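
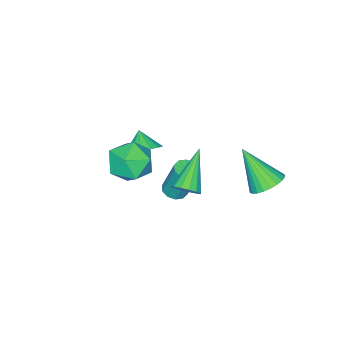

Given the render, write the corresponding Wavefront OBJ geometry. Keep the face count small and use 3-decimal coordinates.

v 0.376 1.818 -0.065
v 0.82 1.573 0.359
v -1.156 1.302 1.245
v 0.785 1.902 0.447
v 0.64 2.207 0.398
v 0.425 2.409 0.225
v 0.196 2.451 -0.025
v 0.016 2.325 -0.286
v -0.068 2.062 -0.488
v -0.033 1.734 -0.576
v 0.112 1.428 -0.527
v 0.327 1.227 -0.354
v 0.556 1.184 -0.104
v 0.736 1.311 0.157
v -3.154 3.33 -1.398
v -2.469 2.949 -1.728
v -3.086 2.03 0.238
v -2.329 3.187 -1.545
v -2.314 3.447 -1.339
v -2.427 3.689 -1.142
v -2.651 3.876 -0.984
v -2.951 3.98 -0.89
v -3.282 3.985 -0.872
v -3.594 3.89 -0.935
v -3.838 3.71 -1.068
v -3.979 3.472 -1.251
v -3.993 3.212 -1.457
v -3.88 2.97 -1.653
v -3.657 2.783 -1.811
v -3.356 2.679 -1.906
v -3.025 2.674 -1.924
v -2.714 2.769 -1.861
v -1.48 -0.254 -2.77
v -0.974 -0.512 -2.652
v -1.074 0.076 -0.933
v -1.58 0.334 -1.05
v -0.905 -0.178 -2.762
v -1.005 0.41 -1.043
v -1.056 0.127 -2.875
v -1.155 0.715 -1.156
v -1.369 0.287 -2.948
v -1.468 0.874 -1.229
v -1.724 0.24 -2.953
v -1.823 0.828 -1.233
v -1.986 0.004 -2.887
v -2.086 0.592 -1.168
v -2.055 -0.33 -2.777
v -2.155 0.258 -1.058
v -1.905 -0.635 -2.664
v -2.004 -0.047 -0.945
v -1.592 -0.794 -2.591
v -1.691 -0.207 -0.872
v -1.237 -0.748 -2.587
v -1.336 -0.16 -0.867
v 1.708 1.1 2.516
v 2.566 0.499 2.744
v 1.234 -0.039 1.296
v 2.092 -0.64 1.524
v 1.29 -0.56 2.232
v 1.584 0.144 2.986
v 2.216 0.316 1.054
v 2.51 1.02 1.808
v 2.881 0.014 1.84
v 2.308 -0.527 2.568
v 1.492 0.987 1.472
v 0.919 0.446 2.2
v -1.752 -2.166 -1.352
v -1.215 -2.777 -1.563
v -2.128 -2.754 -0.608
v -1.004 -2.538 -1.268
v -0.992 -2.2 -0.995
v -1.185 -1.853 -0.818
v -1.529 -1.589 -0.784
v -1.933 -1.48 -0.902
v -2.289 -1.555 -1.141
v -2.5 -1.794 -1.436
v -2.512 -2.132 -1.709
v -2.319 -2.48 -1.886
v -1.975 -2.743 -1.92
v -1.571 -2.852 -1.802
f 2 1 4
f 2 4 3
f 4 1 5
f 4 5 3
f 5 1 6
f 5 6 3
f 6 1 7
f 6 7 3
f 7 1 8
f 7 8 3
f 8 1 9
f 8 9 3
f 9 1 10
f 9 10 3
f 10 1 11
f 10 11 3
f 11 1 12
f 11 12 3
f 12 1 13
f 12 13 3
f 13 1 14
f 13 14 3
f 14 1 2
f 14 2 3
f 16 15 18
f 16 18 17
f 18 15 19
f 18 19 17
f 19 15 20
f 19 20 17
f 20 15 21
f 20 21 17
f 21 15 22
f 21 22 17
f 22 15 23
f 22 23 17
f 23 15 24
f 23 24 17
f 24 15 25
f 24 25 17
f 25 15 26
f 25 26 17
f 26 15 27
f 26 27 17
f 27 15 28
f 27 28 17
f 28 15 29
f 28 29 17
f 29 15 30
f 29 30 17
f 30 15 31
f 30 31 17
f 31 15 32
f 31 32 17
f 32 15 16
f 32 16 17
f 34 33 37
f 34 37 35
f 35 37 38
f 35 38 36
f 37 33 39
f 37 39 38
f 38 39 40
f 38 40 36
f 39 33 41
f 39 41 40
f 40 41 42
f 40 42 36
f 41 33 43
f 41 43 42
f 42 43 44
f 42 44 36
f 43 33 45
f 43 45 44
f 44 45 46
f 44 46 36
f 45 33 47
f 45 47 46
f 46 47 48
f 46 48 36
f 47 33 49
f 47 49 48
f 48 49 50
f 48 50 36
f 49 33 51
f 49 51 50
f 50 51 52
f 50 52 36
f 51 33 53
f 51 53 52
f 52 53 54
f 52 54 36
f 53 33 34
f 53 34 54
f 54 34 35
f 54 35 36
f 55 66 60
f 55 60 56
f 55 56 62
f 55 62 65
f 55 65 66
f 56 60 64
f 60 66 59
f 66 65 57
f 65 62 61
f 62 56 63
f 58 64 59
f 58 59 57
f 58 57 61
f 58 61 63
f 58 63 64
f 59 64 60
f 57 59 66
f 61 57 65
f 63 61 62
f 64 63 56
f 68 67 70
f 68 70 69
f 70 67 71
f 70 71 69
f 71 67 72
f 71 72 69
f 72 67 73
f 72 73 69
f 73 67 74
f 73 74 69
f 74 67 75
f 74 75 69
f 75 67 76
f 75 76 69
f 76 67 77
f 76 77 69
f 77 67 78
f 77 78 69
f 78 67 79
f 78 79 69
f 79 67 80
f 79 80 69
f 80 67 68
f 80 68 69



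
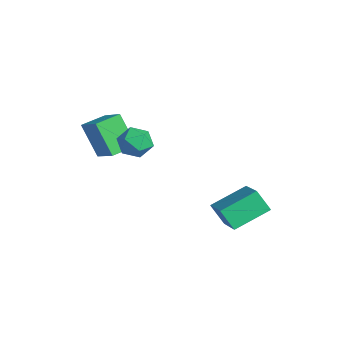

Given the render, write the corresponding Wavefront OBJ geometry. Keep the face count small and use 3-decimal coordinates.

v 1.712 2.099 -1.564
v 1.106 1.638 -0.561
v 1.554 3.964 -0.805
v 0.947 3.503 0.199
v 3.493 1.857 -0.599
v 2.886 1.396 0.405
v 3.334 3.722 0.161
v 2.728 3.261 1.164
v -2.975 -2.48 1.2
v -4.005 -2.927 2.868
v -3.305 -1.169 1.348
v -4.335 -1.616 3.015
v -1.525 -2.224 2.165
v -2.555 -2.671 3.832
v -1.855 -0.913 2.312
v -2.885 -1.36 3.98
v -0.811 -0.706 3.957
v -0.079 -1.159 4.324
v -0.921 -1.761 2.876
v -0.189 -2.214 3.243
v -1.002 -2.187 3.705
v -0.934 -1.535 4.373
v -0.066 -1.385 2.827
v 0.002 -0.733 3.495
v 0.382 -1.578 3.625
v -0.197 -2.074 4.168
v -0.803 -0.846 3.032
v -1.382 -1.342 3.575
f 2 4 1
f 5 2 1
f 1 4 3
f 3 5 1
f 2 8 4
f 6 2 5
f 6 8 2
f 4 8 3
f 7 5 3
f 3 8 7
f 7 6 5
f 8 6 7
f 10 12 9
f 13 10 9
f 9 12 11
f 11 13 9
f 10 16 12
f 14 10 13
f 14 16 10
f 12 16 11
f 15 13 11
f 11 16 15
f 15 14 13
f 16 14 15
f 17 28 22
f 17 22 18
f 17 18 24
f 17 24 27
f 17 27 28
f 18 22 26
f 22 28 21
f 28 27 19
f 27 24 23
f 24 18 25
f 20 26 21
f 20 21 19
f 20 19 23
f 20 23 25
f 20 25 26
f 21 26 22
f 19 21 28
f 23 19 27
f 25 23 24
f 26 25 18



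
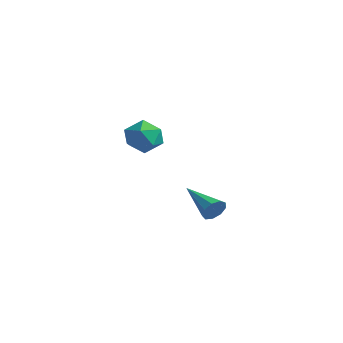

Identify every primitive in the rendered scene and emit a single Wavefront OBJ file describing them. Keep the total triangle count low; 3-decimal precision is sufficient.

v -3.83 4.399 1.013
v -3.193 4.273 0.31
v -4.027 2.867 1.11
v -3.39 2.741 0.407
v -3.101 3.056 1.263
v -2.98 4.004 1.203
v -4.24 3.136 0.217
v -4.119 4.084 0.157
v -3.447 3.493 -0.182
v -2.743 3.444 0.465
v -4.477 3.696 0.955
v -3.773 3.647 1.602
v 2.133 3.02 -1.595
v 2.338 2.74 -1.119
v 0.387 2.92 -0.905
v 2.34 3.138 -1.056
v 2.245 3.482 -1.245
v 2.097 3.609 -1.599
v 1.967 3.461 -1.951
v 1.914 3.107 -2.136
v 1.963 2.712 -2.069
v 2.092 2.462 -1.78
v 2.24 2.473 -1.405
f 1 12 6
f 1 6 2
f 1 2 8
f 1 8 11
f 1 11 12
f 2 6 10
f 6 12 5
f 12 11 3
f 11 8 7
f 8 2 9
f 4 10 5
f 4 5 3
f 4 3 7
f 4 7 9
f 4 9 10
f 5 10 6
f 3 5 12
f 7 3 11
f 9 7 8
f 10 9 2
f 14 13 16
f 14 16 15
f 16 13 17
f 16 17 15
f 17 13 18
f 17 18 15
f 18 13 19
f 18 19 15
f 19 13 20
f 19 20 15
f 20 13 21
f 20 21 15
f 21 13 22
f 21 22 15
f 22 13 23
f 22 23 15
f 23 13 14
f 23 14 15



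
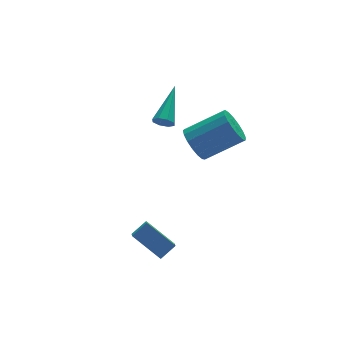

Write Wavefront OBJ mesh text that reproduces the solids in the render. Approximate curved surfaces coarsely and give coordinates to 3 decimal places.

v -3.745 -1.813 -2.978
v -3.982 -2.445 -2.478
v -3.035 -1.692 -2.49
v -3.272 -2.325 -1.99
v -2.928 -2.855 -3.91
v -3.165 -3.488 -3.41
v -2.218 -2.735 -3.422
v -2.455 -3.367 -2.922
v 0.007 0.222 0.015
v 0.493 0.397 -0.709
v 2.179 -0.026 0.32
v 1.693 -0.202 1.045
v 0.467 0.773 -0.511
v 2.153 0.35 0.518
v 0.335 1.023 -0.192
v 2.021 0.599 0.837
v 0.128 1.089 0.175
v 1.814 0.665 1.204
v -0.107 0.957 0.504
v 1.579 0.533 1.534
v -0.315 0.656 0.722
v 1.37 0.232 1.751
v -0.45 0.256 0.778
v 1.236 -0.168 1.807
v -0.48 -0.152 0.659
v 1.206 -0.576 1.689
v -0.398 -0.475 0.393
v 1.287 -0.898 1.422
v -0.224 -0.637 0.04
v 1.462 -1.061 1.069
v 0.004 -0.603 -0.318
v 1.689 -1.027 0.711
v 0.232 -0.38 -0.6
v 1.918 -0.804 0.429
v 0.409 -0.019 -0.741
v 2.094 -0.443 0.288
v -0.564 2.154 0.206
v -0.296 2.239 -0.232
v 0.624 3.606 1.214
v -0.614 2.476 -0.199
v -0.902 2.525 0.07
v -0.993 2.356 0.419
v -0.832 2.069 0.643
v -0.514 1.832 0.611
v -0.226 1.783 0.341
v -0.135 1.952 -0.008
f 2 4 1
f 5 2 1
f 1 4 3
f 3 5 1
f 2 8 4
f 6 2 5
f 6 8 2
f 4 8 3
f 7 5 3
f 3 8 7
f 7 6 5
f 8 6 7
f 10 9 13
f 10 13 11
f 11 13 14
f 11 14 12
f 13 9 15
f 13 15 14
f 14 15 16
f 14 16 12
f 15 9 17
f 15 17 16
f 16 17 18
f 16 18 12
f 17 9 19
f 17 19 18
f 18 19 20
f 18 20 12
f 19 9 21
f 19 21 20
f 20 21 22
f 20 22 12
f 21 9 23
f 21 23 22
f 22 23 24
f 22 24 12
f 23 9 25
f 23 25 24
f 24 25 26
f 24 26 12
f 25 9 27
f 25 27 26
f 26 27 28
f 26 28 12
f 27 9 29
f 27 29 28
f 28 29 30
f 28 30 12
f 29 9 31
f 29 31 30
f 30 31 32
f 30 32 12
f 31 9 33
f 31 33 32
f 32 33 34
f 32 34 12
f 33 9 35
f 33 35 34
f 34 35 36
f 34 36 12
f 35 9 10
f 35 10 36
f 36 10 11
f 36 11 12
f 38 37 40
f 38 40 39
f 40 37 41
f 40 41 39
f 41 37 42
f 41 42 39
f 42 37 43
f 42 43 39
f 43 37 44
f 43 44 39
f 44 37 45
f 44 45 39
f 45 37 46
f 45 46 39
f 46 37 38
f 46 38 39



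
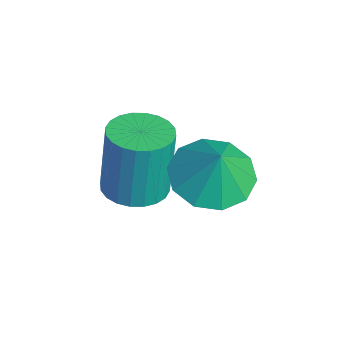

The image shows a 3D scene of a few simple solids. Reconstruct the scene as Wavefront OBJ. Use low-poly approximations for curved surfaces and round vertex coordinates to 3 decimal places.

v 0.752 3.621 1.193
v 1.413 3.012 0.953
v 1.148 3.659 2.187
v 1.614 3.541 0.853
v 1.485 4.101 0.882
v 1.077 4.477 1.031
v 0.544 4.526 1.241
v 0.091 4.229 1.433
v -0.11 3.7 1.534
v 0.019 3.141 1.505
v 0.427 2.765 1.356
v 0.96 2.715 1.146
v -0.989 2.498 -0.643
v -0.242 2.466 -0.589
v -0.363 2.651 1.197
v -1.111 2.682 1.143
v -0.285 2.754 -0.622
v -0.406 2.939 1.164
v -0.435 3.002 -0.658
v -0.556 3.187 1.129
v -0.669 3.174 -0.692
v -0.791 3.359 1.095
v -0.953 3.243 -0.718
v -1.074 3.428 1.069
v -1.242 3.198 -0.733
v -1.363 3.383 1.054
v -1.492 3.047 -0.734
v -1.613 3.232 1.052
v -1.666 2.812 -0.722
v -1.787 2.997 1.065
v -1.737 2.529 -0.697
v -1.858 2.714 1.089
v -1.694 2.241 -0.664
v -1.815 2.426 1.122
v -1.544 1.993 -0.629
v -1.665 2.178 1.158
v -1.309 1.821 -0.595
v -1.431 2.006 1.192
v -1.026 1.752 -0.569
v -1.147 1.937 1.218
v -0.737 1.797 -0.554
v -0.858 1.982 1.233
v -0.487 1.948 -0.552
v -0.608 2.133 1.234
v -0.313 2.183 -0.565
v -0.434 2.368 1.222
f 2 1 4
f 2 4 3
f 4 1 5
f 4 5 3
f 5 1 6
f 5 6 3
f 6 1 7
f 6 7 3
f 7 1 8
f 7 8 3
f 8 1 9
f 8 9 3
f 9 1 10
f 9 10 3
f 10 1 11
f 10 11 3
f 11 1 12
f 11 12 3
f 12 1 2
f 12 2 3
f 14 13 17
f 14 17 15
f 15 17 18
f 15 18 16
f 17 13 19
f 17 19 18
f 18 19 20
f 18 20 16
f 19 13 21
f 19 21 20
f 20 21 22
f 20 22 16
f 21 13 23
f 21 23 22
f 22 23 24
f 22 24 16
f 23 13 25
f 23 25 24
f 24 25 26
f 24 26 16
f 25 13 27
f 25 27 26
f 26 27 28
f 26 28 16
f 27 13 29
f 27 29 28
f 28 29 30
f 28 30 16
f 29 13 31
f 29 31 30
f 30 31 32
f 30 32 16
f 31 13 33
f 31 33 32
f 32 33 34
f 32 34 16
f 33 13 35
f 33 35 34
f 34 35 36
f 34 36 16
f 35 13 37
f 35 37 36
f 36 37 38
f 36 38 16
f 37 13 39
f 37 39 38
f 38 39 40
f 38 40 16
f 39 13 41
f 39 41 40
f 40 41 42
f 40 42 16
f 41 13 43
f 41 43 42
f 42 43 44
f 42 44 16
f 43 13 45
f 43 45 44
f 44 45 46
f 44 46 16
f 45 13 14
f 45 14 46
f 46 14 15
f 46 15 16



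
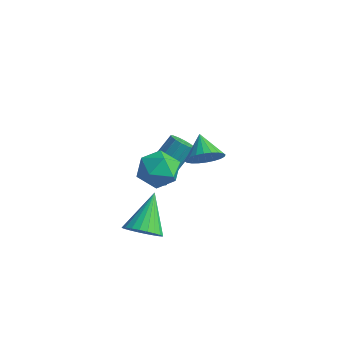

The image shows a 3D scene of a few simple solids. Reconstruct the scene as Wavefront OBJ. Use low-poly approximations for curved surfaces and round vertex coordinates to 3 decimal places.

v 2.191 -1.475 -3.278
v 2.504 -1.898 -2.744
v 1.649 -0.365 -2.082
v 2.725 -1.719 -2.811
v 2.864 -1.502 -2.949
v 2.901 -1.281 -3.137
v 2.831 -1.089 -3.347
v 2.662 -0.956 -3.546
v 2.422 -0.903 -3.704
v 2.147 -0.936 -3.798
v 1.879 -1.052 -3.813
v 1.658 -1.231 -3.746
v 1.518 -1.448 -3.608
v 1.481 -1.669 -3.42
v 1.552 -1.861 -3.21
v 1.72 -1.994 -3.011
v 1.96 -2.047 -2.852
v 2.235 -2.014 -2.759
v -0.373 1.002 -2.266
v 0.17 1.682 -2.468
v 0.77 0.198 -1.892
v 1.313 0.878 -2.094
v 0.772 0.934 -1.386
v 0.066 1.431 -1.616
v 0.874 0.449 -2.744
v 0.168 0.946 -2.974
v 0.942 1.34 -2.763
v 0.878 1.64 -1.924
v 0.062 0.24 -2.436
v -0.002 0.54 -1.597
v -0.912 1.999 -4.044
v -0.452 2.192 -4.276
v -0.229 3.495 -2.748
v -0.688 3.301 -2.516
v -0.662 2.353 -4.382
v -0.439 3.656 -2.855
v -0.938 2.419 -4.398
v -0.715 3.721 -2.87
v -1.208 2.372 -4.319
v -0.985 3.674 -2.791
v -1.398 2.225 -4.166
v -1.175 3.528 -2.638
v -1.458 2.017 -3.98
v -1.234 3.32 -2.453
v -1.371 1.805 -3.812
v -1.148 3.108 -2.284
v -1.161 1.644 -3.705
v -0.938 2.947 -2.178
v -0.885 1.579 -3.69
v -0.662 2.881 -2.162
v -0.615 1.626 -3.769
v -0.392 2.928 -2.241
v -0.425 1.772 -3.922
v -0.202 3.075 -2.394
v -0.366 1.98 -4.107
v -0.142 3.283 -2.58
v 3.93 -0.161 0.918
v 4.426 -0.021 1.392
v 3.21 0.281 1.542
v 4.433 0.206 1.24
v 4.363 0.376 1.038
v 4.227 0.465 0.819
v 4.046 0.459 0.614
v 3.848 0.358 0.456
v 3.662 0.179 0.368
v 3.517 -0.053 0.364
v 3.435 -0.3 0.444
v 3.428 -0.527 0.597
v 3.498 -0.698 0.798
v 3.633 -0.787 1.018
v 3.814 -0.78 1.223
v 4.013 -0.68 1.381
v 4.199 -0.5 1.469
v 4.344 -0.269 1.473
f 2 1 4
f 2 4 3
f 4 1 5
f 4 5 3
f 5 1 6
f 5 6 3
f 6 1 7
f 6 7 3
f 7 1 8
f 7 8 3
f 8 1 9
f 8 9 3
f 9 1 10
f 9 10 3
f 10 1 11
f 10 11 3
f 11 1 12
f 11 12 3
f 12 1 13
f 12 13 3
f 13 1 14
f 13 14 3
f 14 1 15
f 14 15 3
f 15 1 16
f 15 16 3
f 16 1 17
f 16 17 3
f 17 1 18
f 17 18 3
f 18 1 2
f 18 2 3
f 19 30 24
f 19 24 20
f 19 20 26
f 19 26 29
f 19 29 30
f 20 24 28
f 24 30 23
f 30 29 21
f 29 26 25
f 26 20 27
f 22 28 23
f 22 23 21
f 22 21 25
f 22 25 27
f 22 27 28
f 23 28 24
f 21 23 30
f 25 21 29
f 27 25 26
f 28 27 20
f 32 31 35
f 32 35 33
f 33 35 36
f 33 36 34
f 35 31 37
f 35 37 36
f 36 37 38
f 36 38 34
f 37 31 39
f 37 39 38
f 38 39 40
f 38 40 34
f 39 31 41
f 39 41 40
f 40 41 42
f 40 42 34
f 41 31 43
f 41 43 42
f 42 43 44
f 42 44 34
f 43 31 45
f 43 45 44
f 44 45 46
f 44 46 34
f 45 31 47
f 45 47 46
f 46 47 48
f 46 48 34
f 47 31 49
f 47 49 48
f 48 49 50
f 48 50 34
f 49 31 51
f 49 51 50
f 50 51 52
f 50 52 34
f 51 31 53
f 51 53 52
f 52 53 54
f 52 54 34
f 53 31 55
f 53 55 54
f 54 55 56
f 54 56 34
f 55 31 32
f 55 32 56
f 56 32 33
f 56 33 34
f 58 57 60
f 58 60 59
f 60 57 61
f 60 61 59
f 61 57 62
f 61 62 59
f 62 57 63
f 62 63 59
f 63 57 64
f 63 64 59
f 64 57 65
f 64 65 59
f 65 57 66
f 65 66 59
f 66 57 67
f 66 67 59
f 67 57 68
f 67 68 59
f 68 57 69
f 68 69 59
f 69 57 70
f 69 70 59
f 70 57 71
f 70 71 59
f 71 57 72
f 71 72 59
f 72 57 73
f 72 73 59
f 73 57 74
f 73 74 59
f 74 57 58
f 74 58 59



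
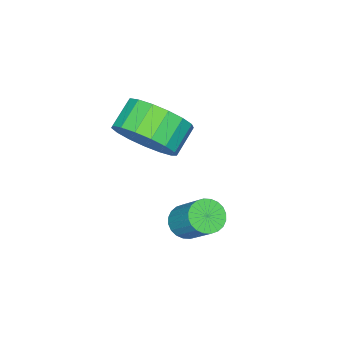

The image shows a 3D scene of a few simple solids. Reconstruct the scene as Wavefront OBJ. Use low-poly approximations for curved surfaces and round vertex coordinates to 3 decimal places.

v 2.296 -0.939 -0.677
v 2.826 -0.78 0.215
v 1.933 -0.921 0.77
v 1.404 -1.081 -0.123
v 2.671 -0.32 0.083
v 1.779 -0.461 0.638
v 2.43 -0.002 -0.223
v 1.538 -0.143 0.332
v 2.159 0.101 -0.633
v 1.267 -0.04 -0.079
v 1.919 -0.035 -1.054
v 1.027 -0.176 -0.499
v 1.766 -0.377 -1.388
v 0.873 -0.518 -0.833
v 1.734 -0.848 -1.559
v 0.841 -0.99 -1.005
v 1.83 -1.341 -1.529
v 0.938 -1.482 -0.974
v 2.034 -1.741 -1.303
v 1.142 -1.882 -0.748
v 2.298 -1.958 -0.934
v 1.405 -2.099 -0.379
v 2.561 -1.941 -0.506
v 1.669 -2.082 0.048
v 2.763 -1.695 -0.118
v 1.871 -1.836 0.437
v 2.859 -1.276 0.143
v 1.967 -1.417 0.697
v 2.174 0.566 -3.603
v 2.719 0.642 -3.786
v 2.971 1.609 -2.641
v 2.426 1.534 -2.457
v 2.611 0.805 -3.9
v 2.863 1.772 -2.755
v 2.437 0.932 -3.969
v 2.689 1.899 -2.824
v 2.222 1.003 -3.982
v 2.475 1.97 -2.836
v 2 1.008 -3.937
v 2.253 1.975 -2.792
v 1.805 0.945 -3.841
v 2.057 1.912 -2.696
v 1.666 0.825 -3.709
v 1.918 1.792 -2.564
v 1.604 0.666 -3.561
v 1.856 1.633 -2.416
v 1.629 0.491 -3.419
v 1.881 1.458 -2.274
v 1.737 0.328 -3.305
v 1.989 1.295 -2.16
v 1.911 0.201 -3.236
v 2.163 1.168 -2.091
v 2.125 0.13 -3.224
v 2.378 1.097 -2.078
v 2.347 0.125 -3.268
v 2.6 1.092 -2.123
v 2.543 0.188 -3.364
v 2.795 1.155 -2.219
v 2.682 0.308 -3.496
v 2.934 1.275 -2.351
v 2.744 0.467 -3.644
v 2.996 1.434 -2.499
f 2 1 5
f 2 5 3
f 3 5 6
f 3 6 4
f 5 1 7
f 5 7 6
f 6 7 8
f 6 8 4
f 7 1 9
f 7 9 8
f 8 9 10
f 8 10 4
f 9 1 11
f 9 11 10
f 10 11 12
f 10 12 4
f 11 1 13
f 11 13 12
f 12 13 14
f 12 14 4
f 13 1 15
f 13 15 14
f 14 15 16
f 14 16 4
f 15 1 17
f 15 17 16
f 16 17 18
f 16 18 4
f 17 1 19
f 17 19 18
f 18 19 20
f 18 20 4
f 19 1 21
f 19 21 20
f 20 21 22
f 20 22 4
f 21 1 23
f 21 23 22
f 22 23 24
f 22 24 4
f 23 1 25
f 23 25 24
f 24 25 26
f 24 26 4
f 25 1 27
f 25 27 26
f 26 27 28
f 26 28 4
f 27 1 2
f 27 2 28
f 28 2 3
f 28 3 4
f 30 29 33
f 30 33 31
f 31 33 34
f 31 34 32
f 33 29 35
f 33 35 34
f 34 35 36
f 34 36 32
f 35 29 37
f 35 37 36
f 36 37 38
f 36 38 32
f 37 29 39
f 37 39 38
f 38 39 40
f 38 40 32
f 39 29 41
f 39 41 40
f 40 41 42
f 40 42 32
f 41 29 43
f 41 43 42
f 42 43 44
f 42 44 32
f 43 29 45
f 43 45 44
f 44 45 46
f 44 46 32
f 45 29 47
f 45 47 46
f 46 47 48
f 46 48 32
f 47 29 49
f 47 49 48
f 48 49 50
f 48 50 32
f 49 29 51
f 49 51 50
f 50 51 52
f 50 52 32
f 51 29 53
f 51 53 52
f 52 53 54
f 52 54 32
f 53 29 55
f 53 55 54
f 54 55 56
f 54 56 32
f 55 29 57
f 55 57 56
f 56 57 58
f 56 58 32
f 57 29 59
f 57 59 58
f 58 59 60
f 58 60 32
f 59 29 61
f 59 61 60
f 60 61 62
f 60 62 32
f 61 29 30
f 61 30 62
f 62 30 31
f 62 31 32



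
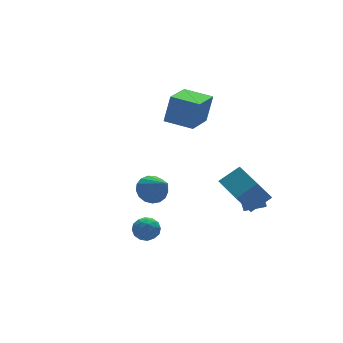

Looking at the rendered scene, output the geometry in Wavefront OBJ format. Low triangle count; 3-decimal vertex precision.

v 3.653 -1.039 -2.563
v 3.117 -1.811 -1.992
v 3.709 -0.507 -1.791
v 3.173 -1.279 -1.219
v 4.707 -1.561 -2.281
v 4.171 -2.333 -1.709
v 4.763 -1.029 -1.508
v 4.227 -1.801 -0.937
v 2.51 2.472 2.277
v 2.991 2.572 3.988
v 1.48 3.833 2.486
v 1.961 3.934 4.197
v 4.139 3.786 1.743
v 4.62 3.887 3.454
v 3.109 5.148 1.952
v 3.59 5.248 3.663
v -0.101 2.339 -1.628
v 0.716 2.652 -1.285
v -0.059 0.681 -0.212
v 0.407 2.86 -1.033
v -0.018 2.948 -0.917
v -0.463 2.897 -0.964
v -0.824 2.718 -1.163
v -1.02 2.452 -1.468
v -1.006 2.16 -1.81
v -0.784 1.909 -2.111
v -0.405 1.756 -2.3
v 0.043 1.737 -2.336
v 0.458 1.856 -2.209
v 0.745 2.085 -1.95
v 0.838 2.372 -1.616
v 2.765 -3.054 -1.196
v 1.583 -3.449 0.494
v 2.727 -1.383 -0.832
v 1.545 -1.779 0.859
v 3.955 -3.201 -0.399
v 2.773 -3.597 1.292
v 3.917 -1.531 -0.034
v 2.735 -1.926 1.656
v -3.108 -1.618 -0.615
v -2.585 -2.142 -0.376
v -3.435 -2.378 -1.564
v -2.912 -2.902 -1.325
v -3.547 -2.764 -0.897
v -3.345 -2.294 -0.311
v -2.675 -2.226 -1.629
v -2.473 -1.756 -1.043
v -2.317 -2.517 -1.003
v -2.856 -2.85 -0.551
v -3.164 -1.67 -1.389
v -3.703 -2.003 -0.937
v -2.818 -1.813 -0.412
v -3.202 -2.707 -1.528
v -3.576 -2.626 -1.276
v -3.268 -2.934 -1.136
v -3.265 -1.903 -0.374
v -2.957 -2.211 -0.234
v -3.522 -2.577 -0.54
v -3.063 -2.309 -1.706
v -2.755 -2.617 -1.566
v -2.752 -1.586 -0.804
v -2.444 -1.894 -0.664
v -2.498 -1.943 -1.4
v -2.353 -2.342 -0.64
v -2.545 -2.788 -1.198
v -2.406 -2.391 -1.377
v -2.287 -2.115 -1.032
v -2.669 -2.537 -0.374
v -2.861 -2.984 -0.932
v -3.235 -2.903 -0.681
v -3.116 -2.627 -0.336
v -2.512 -2.758 -0.743
v -3.159 -1.536 -1.008
v -3.351 -1.983 -1.566
v -2.904 -1.893 -1.604
v -2.785 -1.617 -1.259
v -3.475 -1.732 -0.742
v -3.667 -2.178 -1.3
v -3.733 -2.405 -0.908
v -3.614 -2.129 -0.563
v -3.508 -1.762 -1.197
f 2 4 1
f 5 2 1
f 1 4 3
f 3 5 1
f 2 8 4
f 6 2 5
f 6 8 2
f 4 8 3
f 7 5 3
f 3 8 7
f 7 6 5
f 8 6 7
f 10 12 9
f 13 10 9
f 9 12 11
f 11 13 9
f 10 16 12
f 14 10 13
f 14 16 10
f 12 16 11
f 15 13 11
f 11 16 15
f 15 14 13
f 16 14 15
f 18 17 20
f 18 20 19
f 20 17 21
f 20 21 19
f 21 17 22
f 21 22 19
f 22 17 23
f 22 23 19
f 23 17 24
f 23 24 19
f 24 17 25
f 24 25 19
f 25 17 26
f 25 26 19
f 26 17 27
f 26 27 19
f 27 17 28
f 27 28 19
f 28 17 29
f 28 29 19
f 29 17 30
f 29 30 19
f 30 17 31
f 30 31 19
f 31 17 18
f 31 18 19
f 33 35 32
f 36 33 32
f 32 35 34
f 34 36 32
f 33 39 35
f 37 33 36
f 37 39 33
f 35 39 34
f 38 36 34
f 34 39 38
f 38 37 36
f 39 37 38
f 40 77 56
f 77 51 80
f 56 80 45
f 77 80 56
f 40 56 52
f 56 45 57
f 52 57 41
f 56 57 52
f 40 52 61
f 52 41 62
f 61 62 47
f 52 62 61
f 40 61 73
f 61 47 76
f 73 76 50
f 61 76 73
f 40 73 77
f 73 50 81
f 77 81 51
f 73 81 77
f 41 57 68
f 57 45 71
f 68 71 49
f 57 71 68
f 45 80 58
f 80 51 79
f 58 79 44
f 80 79 58
f 51 81 78
f 81 50 74
f 78 74 42
f 81 74 78
f 50 76 75
f 76 47 63
f 75 63 46
f 76 63 75
f 47 62 67
f 62 41 64
f 67 64 48
f 62 64 67
f 43 69 55
f 69 49 70
f 55 70 44
f 69 70 55
f 43 55 53
f 55 44 54
f 53 54 42
f 55 54 53
f 43 53 60
f 53 42 59
f 60 59 46
f 53 59 60
f 43 60 65
f 60 46 66
f 65 66 48
f 60 66 65
f 43 65 69
f 65 48 72
f 69 72 49
f 65 72 69
f 44 70 58
f 70 49 71
f 58 71 45
f 70 71 58
f 42 54 78
f 54 44 79
f 78 79 51
f 54 79 78
f 46 59 75
f 59 42 74
f 75 74 50
f 59 74 75
f 48 66 67
f 66 46 63
f 67 63 47
f 66 63 67
f 49 72 68
f 72 48 64
f 68 64 41
f 72 64 68



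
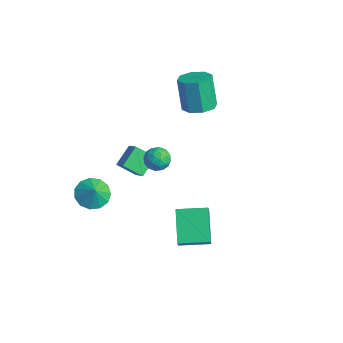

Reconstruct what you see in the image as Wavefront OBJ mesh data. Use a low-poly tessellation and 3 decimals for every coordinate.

v -1.409 2.273 1.344
v -0.554 2.653 1.637
v -1.296 2.846 3.549
v -2.151 2.467 3.256
v -1.034 3.177 1.398
v -1.776 3.37 3.31
v -1.734 3.172 1.127
v -2.476 3.365 3.039
v -2.243 2.641 0.983
v -2.985 2.834 2.895
v -2.264 1.894 1.051
v -3.006 2.087 2.963
v -1.784 1.37 1.29
v -2.526 1.563 3.202
v -1.084 1.375 1.561
v -1.826 1.568 3.473
v -0.575 1.906 1.705
v -1.317 2.099 3.617
v 3.779 -2.758 -3.732
v 2.276 -1.822 -2.585
v 4.759 -1.351 -3.597
v 3.256 -0.415 -2.449
v 4.124 -3.065 -3.031
v 2.621 -2.129 -1.883
v 5.104 -1.658 -2.895
v 3.601 -0.722 -1.748
v -2.993 -3.776 -4.405
v -2.196 -3.28 -4.829
v -2.447 -3.924 -3.555
v -2.512 -2.877 -4.556
v -2.981 -2.76 -4.235
v -3.454 -2.965 -3.967
v -3.78 -3.428 -3.839
v -3.856 -4.001 -3.89
v -3.658 -4.503 -4.104
v -3.249 -4.773 -4.414
v -2.758 -4.728 -4.721
v -2.342 -4.38 -4.928
v -2.133 -3.84 -4.968
v 0.949 -2.238 1.848
v 1.478 -1.946 2.322
v 1.702 -3.194 1.598
v 2.231 -2.902 2.072
v 1.575 -3.184 2.355
v 1.11 -2.593 2.509
v 2.07 -2.547 1.411
v 1.605 -1.956 1.565
v 2.17 -2.137 2.052
v 1.864 -2.531 2.635
v 1.316 -2.609 1.285
v 1.01 -3.003 1.868
v 1.148 -2.008 2.107
v 2.032 -3.132 1.813
v 1.647 -3.298 1.979
v 1.958 -3.126 2.258
v 0.931 -2.389 2.217
v 1.242 -2.217 2.496
v 1.299 -2.945 2.515
v 1.938 -2.923 1.424
v 2.249 -2.751 1.703
v 1.222 -2.014 1.662
v 1.533 -1.842 1.941
v 1.881 -2.195 1.405
v 1.865 -1.949 2.227
v 2.308 -2.51 2.08
v 2.213 -2.302 1.691
v 1.94 -1.955 1.782
v 1.685 -2.18 2.57
v 2.128 -2.742 2.423
v 1.742 -2.908 2.589
v 1.469 -2.561 2.68
v 2.092 -2.292 2.411
v 1.052 -2.398 1.497
v 1.495 -2.96 1.35
v 1.711 -2.579 1.24
v 1.438 -2.232 1.331
v 0.872 -2.63 1.84
v 1.315 -3.191 1.693
v 1.24 -3.185 2.138
v 0.967 -2.838 2.229
v 1.088 -2.848 1.509
v -0.975 -3.032 -0.534
v -1.387 -1.923 0.176
v -1.895 -2.871 -1.32
v -2.306 -1.761 -0.61
v -0.214 -2.279 -1.27
v -0.625 -1.169 -0.56
v -1.133 -2.117 -2.056
v -1.545 -1.008 -1.346
f 2 1 5
f 2 5 3
f 3 5 6
f 3 6 4
f 5 1 7
f 5 7 6
f 6 7 8
f 6 8 4
f 7 1 9
f 7 9 8
f 8 9 10
f 8 10 4
f 9 1 11
f 9 11 10
f 10 11 12
f 10 12 4
f 11 1 13
f 11 13 12
f 12 13 14
f 12 14 4
f 13 1 15
f 13 15 14
f 14 15 16
f 14 16 4
f 15 1 17
f 15 17 16
f 16 17 18
f 16 18 4
f 17 1 2
f 17 2 18
f 18 2 3
f 18 3 4
f 20 22 19
f 23 20 19
f 19 22 21
f 21 23 19
f 20 26 22
f 24 20 23
f 24 26 20
f 22 26 21
f 25 23 21
f 21 26 25
f 25 24 23
f 26 24 25
f 28 27 30
f 28 30 29
f 30 27 31
f 30 31 29
f 31 27 32
f 31 32 29
f 32 27 33
f 32 33 29
f 33 27 34
f 33 34 29
f 34 27 35
f 34 35 29
f 35 27 36
f 35 36 29
f 36 27 37
f 36 37 29
f 37 27 38
f 37 38 29
f 38 27 39
f 38 39 29
f 39 27 28
f 39 28 29
f 40 77 56
f 77 51 80
f 56 80 45
f 77 80 56
f 40 56 52
f 56 45 57
f 52 57 41
f 56 57 52
f 40 52 61
f 52 41 62
f 61 62 47
f 52 62 61
f 40 61 73
f 61 47 76
f 73 76 50
f 61 76 73
f 40 73 77
f 73 50 81
f 77 81 51
f 73 81 77
f 41 57 68
f 57 45 71
f 68 71 49
f 57 71 68
f 45 80 58
f 80 51 79
f 58 79 44
f 80 79 58
f 51 81 78
f 81 50 74
f 78 74 42
f 81 74 78
f 50 76 75
f 76 47 63
f 75 63 46
f 76 63 75
f 47 62 67
f 62 41 64
f 67 64 48
f 62 64 67
f 43 69 55
f 69 49 70
f 55 70 44
f 69 70 55
f 43 55 53
f 55 44 54
f 53 54 42
f 55 54 53
f 43 53 60
f 53 42 59
f 60 59 46
f 53 59 60
f 43 60 65
f 60 46 66
f 65 66 48
f 60 66 65
f 43 65 69
f 65 48 72
f 69 72 49
f 65 72 69
f 44 70 58
f 70 49 71
f 58 71 45
f 70 71 58
f 42 54 78
f 54 44 79
f 78 79 51
f 54 79 78
f 46 59 75
f 59 42 74
f 75 74 50
f 59 74 75
f 48 66 67
f 66 46 63
f 67 63 47
f 66 63 67
f 49 72 68
f 72 48 64
f 68 64 41
f 72 64 68
f 83 85 82
f 86 83 82
f 82 85 84
f 84 86 82
f 83 89 85
f 87 83 86
f 87 89 83
f 85 89 84
f 88 86 84
f 84 89 88
f 88 87 86
f 89 87 88



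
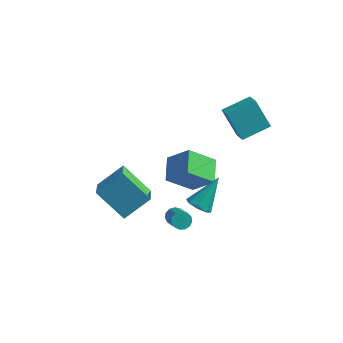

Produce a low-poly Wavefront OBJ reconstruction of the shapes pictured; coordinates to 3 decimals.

v -2.897 -0.717 -4.519
v -2.423 -1.941 -3.753
v -4.523 -0.479 -3.133
v -4.049 -1.703 -2.366
v -1.851 0.343 -3.474
v -1.377 -0.881 -2.707
v -3.477 0.581 -2.087
v -3.003 -0.643 -1.321
v 2.024 -3.026 0.453
v 2.418 -2.674 -0.021
v 2.616 -1.814 1.847
v 1.914 -2.474 0.02
v 1.474 -2.598 0.315
v 1.357 -2.973 0.69
v 1.63 -3.379 0.927
v 2.134 -3.578 0.886
v 2.573 -3.454 0.591
v 2.691 -3.079 0.216
v 0.899 -0.82 -0.989
v -0.258 -1.601 0.21
v 0.473 0.475 -0.556
v -0.683 -0.306 0.643
v 2.063 -0.814 0.137
v 0.907 -1.595 1.336
v 1.638 0.481 0.57
v 0.481 -0.3 1.769
v 0.138 -1.318 -3.146
v 0.501 -0.947 -3.039
v 1.285 -2.05 -1.867
v 0.922 -2.422 -1.974
v 0.276 -0.903 -2.847
v 1.06 -2.006 -1.676
v 0.008 -0.991 -2.75
v 0.792 -2.094 -1.579
v -0.219 -1.183 -2.779
v 0.565 -2.286 -1.607
v -0.333 -1.417 -2.924
v 0.451 -2.521 -1.752
v -0.297 -1.621 -3.139
v 0.487 -2.724 -1.968
v -0.123 -1.728 -3.357
v 0.661 -2.832 -2.186
v 0.134 -1.706 -3.508
v 0.918 -2.809 -2.336
v 0.392 -1.56 -3.543
v 1.176 -2.663 -2.372
v 0.57 -1.338 -3.453
v 1.354 -2.441 -2.281
v 0.61 -1.109 -3.265
v 1.394 -2.212 -2.093
v 2.222 1.939 1.489
v 1.251 2.337 2.878
v 3.333 3.072 1.942
v 2.362 3.47 3.33
v 2.818 1.09 2.15
v 1.847 1.488 3.538
v 3.929 2.223 2.602
v 2.958 2.621 3.991
f 2 4 1
f 5 2 1
f 1 4 3
f 3 5 1
f 2 8 4
f 6 2 5
f 6 8 2
f 4 8 3
f 7 5 3
f 3 8 7
f 7 6 5
f 8 6 7
f 10 9 12
f 10 12 11
f 12 9 13
f 12 13 11
f 13 9 14
f 13 14 11
f 14 9 15
f 14 15 11
f 15 9 16
f 15 16 11
f 16 9 17
f 16 17 11
f 17 9 18
f 17 18 11
f 18 9 10
f 18 10 11
f 20 22 19
f 23 20 19
f 19 22 21
f 21 23 19
f 20 26 22
f 24 20 23
f 24 26 20
f 22 26 21
f 25 23 21
f 21 26 25
f 25 24 23
f 26 24 25
f 28 27 31
f 28 31 29
f 29 31 32
f 29 32 30
f 31 27 33
f 31 33 32
f 32 33 34
f 32 34 30
f 33 27 35
f 33 35 34
f 34 35 36
f 34 36 30
f 35 27 37
f 35 37 36
f 36 37 38
f 36 38 30
f 37 27 39
f 37 39 38
f 38 39 40
f 38 40 30
f 39 27 41
f 39 41 40
f 40 41 42
f 40 42 30
f 41 27 43
f 41 43 42
f 42 43 44
f 42 44 30
f 43 27 45
f 43 45 44
f 44 45 46
f 44 46 30
f 45 27 47
f 45 47 46
f 46 47 48
f 46 48 30
f 47 27 49
f 47 49 48
f 48 49 50
f 48 50 30
f 49 27 28
f 49 28 50
f 50 28 29
f 50 29 30
f 52 54 51
f 55 52 51
f 51 54 53
f 53 55 51
f 52 58 54
f 56 52 55
f 56 58 52
f 54 58 53
f 57 55 53
f 53 58 57
f 57 56 55
f 58 56 57



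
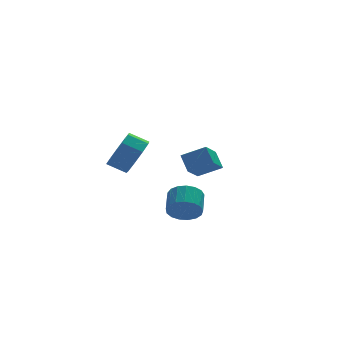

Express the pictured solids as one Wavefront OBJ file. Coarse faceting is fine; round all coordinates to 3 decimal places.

v -2.104 -0.022 2.803
v -1.499 0.315 3.538
v -2.291 0.7 4.012
v -2.896 0.362 3.277
v -1.562 0.795 3.044
v -2.354 1.179 3.519
v -1.879 0.892 2.438
v -2.67 1.277 2.913
v -2.301 0.562 2.002
v -3.092 0.946 2.477
v -2.631 -0.042 1.941
v -3.422 0.342 2.416
v -2.714 -0.637 2.283
v -3.506 -0.252 2.758
v -2.513 -0.944 2.868
v -3.304 -0.559 3.343
v -2.12 -0.82 3.422
v -2.911 -0.435 3.897
v -1.719 -0.322 3.687
v -2.511 0.062 4.162
v 0.629 1.528 1.017
v 1.687 1.115 1.585
v 0.511 2.229 1.749
v 1.569 1.815 2.316
v 1.391 2.445 0.264
v 2.449 2.031 0.831
v 1.273 3.145 0.995
v 2.331 2.732 1.563
v -1.145 -3.672 0.988
v -0.585 -4.08 1.347
v -0.235 -3.155 1.851
v -0.795 -2.748 1.492
v -0.424 -3.968 1.029
v -0.074 -3.043 1.533
v -0.429 -3.788 0.702
v -0.079 -2.863 1.206
v -0.597 -3.581 0.44
v -0.247 -2.657 0.944
v -0.891 -3.396 0.304
v -0.541 -2.471 0.808
v -1.243 -3.274 0.325
v -0.893 -2.349 0.829
v -1.573 -3.243 0.497
v -1.223 -2.318 1.001
v -1.805 -3.311 0.782
v -1.455 -2.386 1.286
v -1.885 -3.461 1.114
v -1.535 -2.536 1.618
v -1.796 -3.66 1.417
v -1.446 -2.735 1.921
v -1.558 -3.862 1.622
v -1.208 -2.937 2.126
v -1.225 -4.02 1.682
v -0.875 -3.095 2.186
v -0.874 -4.099 1.582
v -0.524 -3.174 2.086
f 2 1 5
f 2 5 3
f 3 5 6
f 3 6 4
f 5 1 7
f 5 7 6
f 6 7 8
f 6 8 4
f 7 1 9
f 7 9 8
f 8 9 10
f 8 10 4
f 9 1 11
f 9 11 10
f 10 11 12
f 10 12 4
f 11 1 13
f 11 13 12
f 12 13 14
f 12 14 4
f 13 1 15
f 13 15 14
f 14 15 16
f 14 16 4
f 15 1 17
f 15 17 16
f 16 17 18
f 16 18 4
f 17 1 19
f 17 19 18
f 18 19 20
f 18 20 4
f 19 1 2
f 19 2 20
f 20 2 3
f 20 3 4
f 22 24 21
f 25 22 21
f 21 24 23
f 23 25 21
f 22 28 24
f 26 22 25
f 26 28 22
f 24 28 23
f 27 25 23
f 23 28 27
f 27 26 25
f 28 26 27
f 30 29 33
f 30 33 31
f 31 33 34
f 31 34 32
f 33 29 35
f 33 35 34
f 34 35 36
f 34 36 32
f 35 29 37
f 35 37 36
f 36 37 38
f 36 38 32
f 37 29 39
f 37 39 38
f 38 39 40
f 38 40 32
f 39 29 41
f 39 41 40
f 40 41 42
f 40 42 32
f 41 29 43
f 41 43 42
f 42 43 44
f 42 44 32
f 43 29 45
f 43 45 44
f 44 45 46
f 44 46 32
f 45 29 47
f 45 47 46
f 46 47 48
f 46 48 32
f 47 29 49
f 47 49 48
f 48 49 50
f 48 50 32
f 49 29 51
f 49 51 50
f 50 51 52
f 50 52 32
f 51 29 53
f 51 53 52
f 52 53 54
f 52 54 32
f 53 29 55
f 53 55 54
f 54 55 56
f 54 56 32
f 55 29 30
f 55 30 56
f 56 30 31
f 56 31 32



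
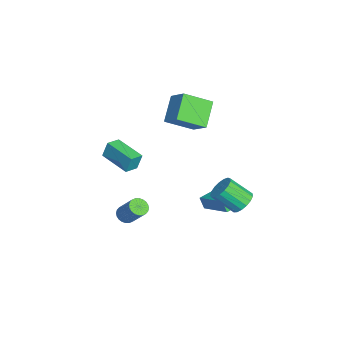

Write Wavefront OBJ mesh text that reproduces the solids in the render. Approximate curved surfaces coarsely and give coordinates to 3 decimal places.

v -3.64 -3.485 -0.989
v -3.698 -3.16 0.123
v -2.278 -1.971 -1.36
v -2.337 -1.646 -0.248
v -2.903 -4.094 -0.772
v -2.962 -3.769 0.34
v -1.542 -2.58 -1.143
v -1.6 -2.255 -0.031
v -4.032 -0.023 3.969
v -3.032 0.773 4.948
v -4.453 1.699 3
v -3.453 2.495 3.979
v -2.567 -0.355 2.741
v -1.567 0.441 3.72
v -2.988 1.367 1.772
v -1.988 2.163 2.751
v 1.999 4.414 -0.738
v 2.846 4.38 -0.675
v 2.708 3.092 0.501
v 1.861 3.126 0.438
v 2.738 4.651 -0.392
v 2.6 3.363 0.785
v 2.461 4.867 -0.187
v 2.322 3.579 0.989
v 2.078 4.98 -0.109
v 1.939 3.692 1.067
v 1.677 4.963 -0.175
v 1.538 3.675 1.001
v 1.35 4.82 -0.37
v 1.211 3.532 0.806
v 1.171 4.584 -0.649
v 1.033 3.296 0.527
v 1.183 4.309 -0.949
v 1.044 3.021 0.227
v 1.381 4.058 -1.2
v 1.242 2.77 -0.024
v 1.721 3.889 -1.346
v 1.582 2.601 -0.169
v 2.125 3.84 -1.352
v 1.986 2.552 -0.176
v 2.5 3.922 -1.218
v 2.361 2.634 -0.041
v 2.76 4.117 -0.974
v 2.621 2.829 0.203
v -0.766 -2.553 -4.485
v -0.485 -2.131 -4.891
v 0.228 -1.286 -3.522
v -0.054 -1.707 -3.115
v -0.706 -2.016 -4.847
v 0.006 -1.171 -3.477
v -0.937 -1.983 -4.747
v -0.225 -1.138 -3.378
v -1.142 -2.037 -4.608
v -0.43 -1.192 -3.238
v -1.29 -2.169 -4.449
v -0.577 -1.324 -3.08
v -1.358 -2.359 -4.296
v -0.645 -1.514 -2.927
v -1.335 -2.579 -4.172
v -0.623 -1.734 -2.803
v -1.227 -2.795 -4.095
v -0.514 -1.95 -2.726
v -1.048 -2.974 -4.078
v -0.335 -2.129 -2.709
v -0.826 -3.089 -4.123
v -0.114 -2.244 -2.753
v -0.595 -3.122 -4.222
v 0.117 -2.277 -2.853
v -0.39 -3.068 -4.362
v 0.322 -2.223 -2.992
v -0.243 -2.936 -4.52
v 0.47 -2.091 -3.151
v -0.175 -2.746 -4.673
v 0.538 -1.901 -3.304
v -0.197 -2.526 -4.797
v 0.515 -1.681 -3.428
v -0.306 -2.31 -4.874
v 0.407 -1.465 -3.505
v -0.342 2.132 -3.325
v -0.557 1.85 -2.564
v -1.254 3.027 -3.251
v -1.469 2.745 -2.489
v 1.089 3.515 -2.411
v 0.874 3.233 -1.649
v 0.177 4.41 -2.336
v -0.038 4.128 -1.575
f 2 4 1
f 5 2 1
f 1 4 3
f 3 5 1
f 2 8 4
f 6 2 5
f 6 8 2
f 4 8 3
f 7 5 3
f 3 8 7
f 7 6 5
f 8 6 7
f 10 12 9
f 13 10 9
f 9 12 11
f 11 13 9
f 10 16 12
f 14 10 13
f 14 16 10
f 12 16 11
f 15 13 11
f 11 16 15
f 15 14 13
f 16 14 15
f 18 17 21
f 18 21 19
f 19 21 22
f 19 22 20
f 21 17 23
f 21 23 22
f 22 23 24
f 22 24 20
f 23 17 25
f 23 25 24
f 24 25 26
f 24 26 20
f 25 17 27
f 25 27 26
f 26 27 28
f 26 28 20
f 27 17 29
f 27 29 28
f 28 29 30
f 28 30 20
f 29 17 31
f 29 31 30
f 30 31 32
f 30 32 20
f 31 17 33
f 31 33 32
f 32 33 34
f 32 34 20
f 33 17 35
f 33 35 34
f 34 35 36
f 34 36 20
f 35 17 37
f 35 37 36
f 36 37 38
f 36 38 20
f 37 17 39
f 37 39 38
f 38 39 40
f 38 40 20
f 39 17 41
f 39 41 40
f 40 41 42
f 40 42 20
f 41 17 43
f 41 43 42
f 42 43 44
f 42 44 20
f 43 17 18
f 43 18 44
f 44 18 19
f 44 19 20
f 46 45 49
f 46 49 47
f 47 49 50
f 47 50 48
f 49 45 51
f 49 51 50
f 50 51 52
f 50 52 48
f 51 45 53
f 51 53 52
f 52 53 54
f 52 54 48
f 53 45 55
f 53 55 54
f 54 55 56
f 54 56 48
f 55 45 57
f 55 57 56
f 56 57 58
f 56 58 48
f 57 45 59
f 57 59 58
f 58 59 60
f 58 60 48
f 59 45 61
f 59 61 60
f 60 61 62
f 60 62 48
f 61 45 63
f 61 63 62
f 62 63 64
f 62 64 48
f 63 45 65
f 63 65 64
f 64 65 66
f 64 66 48
f 65 45 67
f 65 67 66
f 66 67 68
f 66 68 48
f 67 45 69
f 67 69 68
f 68 69 70
f 68 70 48
f 69 45 71
f 69 71 70
f 70 71 72
f 70 72 48
f 71 45 73
f 71 73 72
f 72 73 74
f 72 74 48
f 73 45 75
f 73 75 74
f 74 75 76
f 74 76 48
f 75 45 77
f 75 77 76
f 76 77 78
f 76 78 48
f 77 45 46
f 77 46 78
f 78 46 47
f 78 47 48
f 80 82 79
f 83 80 79
f 79 82 81
f 81 83 79
f 80 86 82
f 84 80 83
f 84 86 80
f 82 86 81
f 85 83 81
f 81 86 85
f 85 84 83
f 86 84 85



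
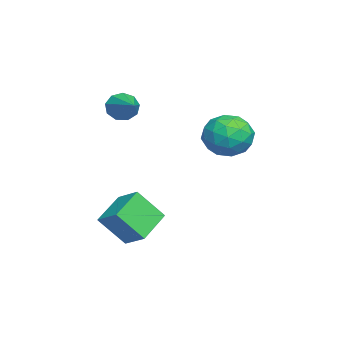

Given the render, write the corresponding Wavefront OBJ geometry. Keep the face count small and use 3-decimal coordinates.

v -0.64 1.247 2.503
v 0.188 1.871 3.202
v 0.772 0.969 1.078
v 1.6 1.593 1.777
v 1.194 0.468 2.144
v 0.322 0.64 3.025
v 0.638 2.2 1.255
v -0.234 2.372 2.136
v 0.979 2.461 2.431
v 1.322 1.39 2.98
v -0.362 1.45 1.3
v -0.019 0.379 1.849
v -0.35 1.583 2.977
v 1.31 1.257 1.303
v 1.071 0.595 1.518
v 1.558 0.962 1.929
v -0.271 0.859 2.873
v 0.216 1.227 3.284
v 0.807 0.402 2.662
v 0.744 1.613 0.996
v 1.231 1.981 1.407
v -0.598 1.878 2.351
v -0.111 2.245 2.762
v 0.153 2.438 1.618
v 0.602 2.297 2.935
v 1.431 2.134 2.098
v 0.866 2.49 1.791
v 0.353 2.591 2.309
v 0.804 1.668 3.258
v 1.633 1.504 2.421
v 1.395 0.843 2.636
v 0.882 0.944 3.154
v 1.268 2.014 2.805
v -0.673 1.336 1.859
v 0.156 1.172 1.022
v 0.078 1.896 1.126
v -0.435 1.997 1.644
v -0.471 0.706 2.182
v 0.358 0.543 1.345
v 0.607 0.249 1.971
v 0.094 0.35 2.489
v -0.308 0.826 1.475
v -4.632 -3.909 2.121
v -4.256 -4.168 1.404
v -2.828 -3.111 2.779
v -4.468 -3.631 1.334
v -4.757 -3.224 1.633
v -4.988 -3.138 2.16
v -5.052 -3.413 2.668
v -4.919 -3.92 2.921
v -4.653 -4.422 2.798
v -4.376 -4.684 2.359
v -4.22 -4.584 1.808
v -0.27 -2.287 -3.462
v -0.059 -3.49 -1.981
v 0.497 -1.346 -2.806
v 0.708 -2.549 -1.325
v 1.312 -3.011 -4.275
v 1.523 -4.214 -2.794
v 2.079 -2.07 -3.619
v 2.29 -3.273 -2.138
f 1 38 17
f 38 12 41
f 17 41 6
f 38 41 17
f 1 17 13
f 17 6 18
f 13 18 2
f 17 18 13
f 1 13 22
f 13 2 23
f 22 23 8
f 13 23 22
f 1 22 34
f 22 8 37
f 34 37 11
f 22 37 34
f 1 34 38
f 34 11 42
f 38 42 12
f 34 42 38
f 2 18 29
f 18 6 32
f 29 32 10
f 18 32 29
f 6 41 19
f 41 12 40
f 19 40 5
f 41 40 19
f 12 42 39
f 42 11 35
f 39 35 3
f 42 35 39
f 11 37 36
f 37 8 24
f 36 24 7
f 37 24 36
f 8 23 28
f 23 2 25
f 28 25 9
f 23 25 28
f 4 30 16
f 30 10 31
f 16 31 5
f 30 31 16
f 4 16 14
f 16 5 15
f 14 15 3
f 16 15 14
f 4 14 21
f 14 3 20
f 21 20 7
f 14 20 21
f 4 21 26
f 21 7 27
f 26 27 9
f 21 27 26
f 4 26 30
f 26 9 33
f 30 33 10
f 26 33 30
f 5 31 19
f 31 10 32
f 19 32 6
f 31 32 19
f 3 15 39
f 15 5 40
f 39 40 12
f 15 40 39
f 7 20 36
f 20 3 35
f 36 35 11
f 20 35 36
f 9 27 28
f 27 7 24
f 28 24 8
f 27 24 28
f 10 33 29
f 33 9 25
f 29 25 2
f 33 25 29
f 44 43 46
f 44 46 45
f 46 43 47
f 46 47 45
f 47 43 48
f 47 48 45
f 48 43 49
f 48 49 45
f 49 43 50
f 49 50 45
f 50 43 51
f 50 51 45
f 51 43 52
f 51 52 45
f 52 43 53
f 52 53 45
f 53 43 44
f 53 44 45
f 55 57 54
f 58 55 54
f 54 57 56
f 56 58 54
f 55 61 57
f 59 55 58
f 59 61 55
f 57 61 56
f 60 58 56
f 56 61 60
f 60 59 58
f 61 59 60



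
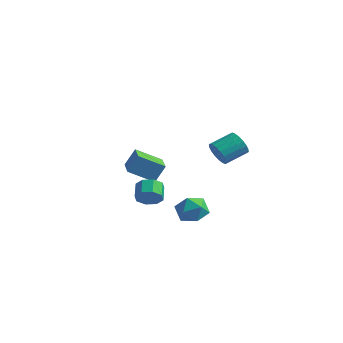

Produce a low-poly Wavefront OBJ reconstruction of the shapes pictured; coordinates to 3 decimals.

v 2.986 1.887 1.704
v 3.393 1.999 1.036
v 3.94 3.185 1.568
v 3.534 3.073 2.236
v 3.09 2.167 0.973
v 3.638 3.353 1.504
v 2.767 2.28 1.054
v 3.315 3.465 1.586
v 2.488 2.314 1.265
v 3.035 3.5 1.796
v 2.307 2.264 1.562
v 2.854 3.45 2.094
v 2.261 2.14 1.888
v 2.808 3.326 2.419
v 2.358 1.965 2.177
v 2.905 3.151 2.708
v 2.58 1.775 2.372
v 3.127 2.961 2.904
v 2.882 1.607 2.436
v 3.43 2.793 2.967
v 3.205 1.495 2.354
v 3.753 2.68 2.886
v 3.485 1.46 2.144
v 4.032 2.646 2.675
v 3.666 1.51 1.846
v 4.213 2.696 2.378
v 3.712 1.634 1.521
v 4.259 2.82 2.052
v 3.615 1.809 1.232
v 4.162 2.995 1.763
v 1.472 1.246 -1.781
v 2.425 1.414 -1.579
v 1.895 0.146 -2.861
v 2.848 0.314 -2.659
v 2.27 -0.124 -1.988
v 2.008 0.556 -1.32
v 2.312 1.004 -3.12
v 2.05 1.684 -2.452
v 2.944 1.264 -2.406
v 2.918 0.567 -1.706
v 1.402 0.993 -2.734
v 1.376 0.296 -2.034
v -4.702 3.754 -2.039
v -4.383 4.305 -0.964
v -3.528 4.684 -2.864
v -3.209 5.235 -1.788
v -3.511 2.505 -1.752
v -3.192 3.056 -0.676
v -2.337 3.435 -2.576
v -2.018 3.986 -1.501
v -1.812 2.235 -3.191
v -1.421 2.053 -2.517
v -1.936 2.804 -2.015
v -2.328 2.985 -2.689
v -1.13 2.476 -2.851
v -1.645 3.227 -2.349
v -1.238 2.757 -3.384
v -1.754 3.508 -2.882
v -1.683 2.733 -3.804
v -2.199 3.484 -3.302
v -2.204 2.416 -3.865
v -2.719 3.167 -3.363
v -2.495 1.993 -3.531
v -3.01 2.744 -3.029
v -2.386 1.712 -2.998
v -2.902 2.463 -2.496
v -1.941 1.736 -2.578
v -2.457 2.487 -2.076
f 2 1 5
f 2 5 3
f 3 5 6
f 3 6 4
f 5 1 7
f 5 7 6
f 6 7 8
f 6 8 4
f 7 1 9
f 7 9 8
f 8 9 10
f 8 10 4
f 9 1 11
f 9 11 10
f 10 11 12
f 10 12 4
f 11 1 13
f 11 13 12
f 12 13 14
f 12 14 4
f 13 1 15
f 13 15 14
f 14 15 16
f 14 16 4
f 15 1 17
f 15 17 16
f 16 17 18
f 16 18 4
f 17 1 19
f 17 19 18
f 18 19 20
f 18 20 4
f 19 1 21
f 19 21 20
f 20 21 22
f 20 22 4
f 21 1 23
f 21 23 22
f 22 23 24
f 22 24 4
f 23 1 25
f 23 25 24
f 24 25 26
f 24 26 4
f 25 1 27
f 25 27 26
f 26 27 28
f 26 28 4
f 27 1 29
f 27 29 28
f 28 29 30
f 28 30 4
f 29 1 2
f 29 2 30
f 30 2 3
f 30 3 4
f 31 42 36
f 31 36 32
f 31 32 38
f 31 38 41
f 31 41 42
f 32 36 40
f 36 42 35
f 42 41 33
f 41 38 37
f 38 32 39
f 34 40 35
f 34 35 33
f 34 33 37
f 34 37 39
f 34 39 40
f 35 40 36
f 33 35 42
f 37 33 41
f 39 37 38
f 40 39 32
f 44 46 43
f 47 44 43
f 43 46 45
f 45 47 43
f 44 50 46
f 48 44 47
f 48 50 44
f 46 50 45
f 49 47 45
f 45 50 49
f 49 48 47
f 50 48 49
f 52 51 55
f 52 55 53
f 53 55 56
f 53 56 54
f 55 51 57
f 55 57 56
f 56 57 58
f 56 58 54
f 57 51 59
f 57 59 58
f 58 59 60
f 58 60 54
f 59 51 61
f 59 61 60
f 60 61 62
f 60 62 54
f 61 51 63
f 61 63 62
f 62 63 64
f 62 64 54
f 63 51 65
f 63 65 64
f 64 65 66
f 64 66 54
f 65 51 67
f 65 67 66
f 66 67 68
f 66 68 54
f 67 51 52
f 67 52 68
f 68 52 53
f 68 53 54



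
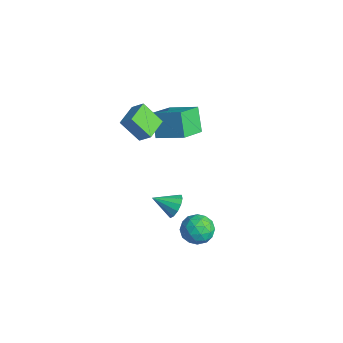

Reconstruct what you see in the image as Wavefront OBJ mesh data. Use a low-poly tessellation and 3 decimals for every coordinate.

v 2.605 -0.09 -0.098
v 3.012 0.513 0.571
v 3.828 0.187 -1.091
v 4.235 0.79 -0.422
v 4.194 -0.183 -0.251
v 3.439 -0.354 0.363
v 3.401 1.054 -0.883
v 2.646 0.883 -0.269
v 3.504 1.22 0.086
v 3.994 0.455 0.477
v 2.846 0.245 -0.997
v 3.336 -0.52 -0.606
v 2.701 0.187 0.323
v 4.139 0.513 -0.843
v 4.115 -0.059 -0.743
v 4.354 0.295 -0.35
v 2.952 -0.322 0.201
v 3.191 0.032 0.594
v 3.886 -0.377 0.111
v 3.649 0.668 -1.114
v 3.888 1.022 -0.721
v 2.486 0.405 -0.17
v 2.725 0.759 0.223
v 2.954 1.077 -0.631
v 3.23 0.957 0.432
v 3.948 1.12 -0.151
v 3.459 1.275 -0.422
v 3.014 1.174 -0.062
v 3.518 0.508 0.662
v 4.236 0.67 0.078
v 4.213 0.099 0.178
v 3.768 -0.002 0.539
v 3.807 0.923 0.377
v 2.604 0.03 -0.598
v 3.322 0.192 -1.182
v 3.072 0.702 -1.059
v 2.627 0.601 -0.698
v 2.892 -0.42 -0.369
v 3.61 -0.257 -0.952
v 3.826 -0.474 -0.458
v 3.381 -0.575 -0.098
v 3.033 -0.223 -0.897
v 3.583 -1.079 2.773
v 4.238 -1.314 3.079
v 2.917 -2.081 3.427
v 4.073 -1.027 3.352
v 3.753 -0.757 3.44
v 3.379 -0.588 3.317
v 3.07 -0.576 3.021
v 2.924 -0.723 2.646
v 2.987 -0.983 2.312
v 3.239 -1.274 2.124
v 3.601 -1.502 2.142
v 3.957 -1.596 2.361
v 4.194 -1.526 2.71
v -3.078 1.512 1.533
v -4.009 1.807 2.876
v -3.747 3.019 0.738
v -4.678 3.314 2.081
v -1.682 2.526 2.279
v -2.613 2.821 3.622
v -2.351 4.033 1.484
v -3.282 4.328 2.827
v -4.154 0.641 3.854
v -3.517 1.01 4.531
v -3.284 1.352 2.646
v -2.646 1.721 3.322
v -3.334 -0.561 3.738
v -2.696 -0.192 4.414
v -2.463 0.15 2.529
v -1.826 0.519 3.206
f 1 38 17
f 38 12 41
f 17 41 6
f 38 41 17
f 1 17 13
f 17 6 18
f 13 18 2
f 17 18 13
f 1 13 22
f 13 2 23
f 22 23 8
f 13 23 22
f 1 22 34
f 22 8 37
f 34 37 11
f 22 37 34
f 1 34 38
f 34 11 42
f 38 42 12
f 34 42 38
f 2 18 29
f 18 6 32
f 29 32 10
f 18 32 29
f 6 41 19
f 41 12 40
f 19 40 5
f 41 40 19
f 12 42 39
f 42 11 35
f 39 35 3
f 42 35 39
f 11 37 36
f 37 8 24
f 36 24 7
f 37 24 36
f 8 23 28
f 23 2 25
f 28 25 9
f 23 25 28
f 4 30 16
f 30 10 31
f 16 31 5
f 30 31 16
f 4 16 14
f 16 5 15
f 14 15 3
f 16 15 14
f 4 14 21
f 14 3 20
f 21 20 7
f 14 20 21
f 4 21 26
f 21 7 27
f 26 27 9
f 21 27 26
f 4 26 30
f 26 9 33
f 30 33 10
f 26 33 30
f 5 31 19
f 31 10 32
f 19 32 6
f 31 32 19
f 3 15 39
f 15 5 40
f 39 40 12
f 15 40 39
f 7 20 36
f 20 3 35
f 36 35 11
f 20 35 36
f 9 27 28
f 27 7 24
f 28 24 8
f 27 24 28
f 10 33 29
f 33 9 25
f 29 25 2
f 33 25 29
f 44 43 46
f 44 46 45
f 46 43 47
f 46 47 45
f 47 43 48
f 47 48 45
f 48 43 49
f 48 49 45
f 49 43 50
f 49 50 45
f 50 43 51
f 50 51 45
f 51 43 52
f 51 52 45
f 52 43 53
f 52 53 45
f 53 43 54
f 53 54 45
f 54 43 55
f 54 55 45
f 55 43 44
f 55 44 45
f 57 59 56
f 60 57 56
f 56 59 58
f 58 60 56
f 57 63 59
f 61 57 60
f 61 63 57
f 59 63 58
f 62 60 58
f 58 63 62
f 62 61 60
f 63 61 62
f 65 67 64
f 68 65 64
f 64 67 66
f 66 68 64
f 65 71 67
f 69 65 68
f 69 71 65
f 67 71 66
f 70 68 66
f 66 71 70
f 70 69 68
f 71 69 70



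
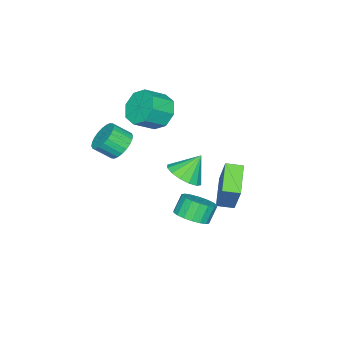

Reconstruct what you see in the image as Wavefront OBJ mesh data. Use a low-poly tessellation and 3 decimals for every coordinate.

v 0.892 0.347 0.872
v 1.591 1.007 0.997
v 0.208 0.853 2.008
v 1.255 1.229 0.697
v 0.822 1.214 0.443
v 0.408 0.967 0.304
v 0.123 0.553 0.317
v 0.044 0.085 0.479
v 0.193 -0.314 0.746
v 0.528 -0.536 1.046
v 0.961 -0.521 1.3
v 1.376 -0.274 1.439
v 1.66 0.14 1.426
v 1.739 0.608 1.264
v -1.069 -2.16 3.173
v -0.405 -2.066 2.378
v 0.553 -2.627 3.112
v -0.111 -2.72 3.907
v -0.399 -1.43 2.856
v 0.558 -1.99 3.59
v -0.785 -1.221 3.52
v 0.172 -1.782 4.254
v -1.338 -1.562 3.981
v -0.381 -2.123 4.714
v -1.733 -2.253 3.968
v -0.775 -2.814 4.702
v -1.738 -2.89 3.49
v -0.781 -3.45 4.224
v -1.352 -3.098 2.826
v -0.395 -3.659 3.56
v -0.799 -2.757 2.366
v 0.158 -3.318 3.099
v -3.123 -0.044 -2.231
v -2.462 0.653 -0.386
v -3.553 0.734 -2.371
v -2.891 1.432 -0.526
v -1.649 0.628 -3.014
v -0.987 1.326 -1.169
v -2.078 1.407 -3.154
v -1.417 2.104 -1.309
v 1.505 -2.696 2.159
v 2.245 -2.637 1.746
v 2.696 -3.385 2.447
v 1.955 -3.444 2.861
v 2.28 -2.401 1.976
v 2.731 -3.149 2.677
v 2.197 -2.209 2.233
v 2.648 -2.957 2.935
v 2.009 -2.092 2.48
v 2.46 -2.84 3.181
v 1.744 -2.066 2.677
v 2.195 -2.814 3.379
v 1.443 -2.136 2.796
v 1.893 -2.884 3.497
v 1.15 -2.292 2.818
v 1.601 -3.04 3.519
v 0.912 -2.509 2.74
v 1.363 -3.257 3.441
v 0.764 -2.755 2.573
v 1.215 -3.503 3.274
v 0.729 -2.991 2.343
v 1.18 -3.739 3.044
v 0.812 -3.183 2.085
v 1.263 -3.931 2.787
v 1 -3.3 1.839
v 1.451 -4.048 2.54
v 1.265 -3.326 1.641
v 1.716 -4.074 2.343
v 1.567 -3.256 1.523
v 2.017 -4.004 2.224
v 1.859 -3.1 1.501
v 2.31 -3.848 2.202
v 2.097 -2.883 1.579
v 2.548 -3.631 2.28
v 3.527 2.281 0.465
v 4.184 1.952 0.93
v 3.63 2.05 1.781
v 2.973 2.379 1.315
v 4.257 2.332 0.934
v 3.703 2.43 1.785
v 4.186 2.702 0.845
v 3.632 2.8 1.696
v 3.984 2.989 0.681
v 3.43 3.087 1.532
v 3.692 3.135 0.474
v 3.138 3.233 1.324
v 3.367 3.112 0.265
v 2.813 3.21 1.115
v 3.073 2.925 0.095
v 2.519 3.023 0.946
v 2.87 2.61 -0.001
v 2.316 2.708 0.85
v 2.797 2.23 -0.005
v 2.243 2.328 0.846
v 2.868 1.86 0.084
v 2.314 1.958 0.935
v 3.07 1.573 0.248
v 2.516 1.671 1.099
v 3.362 1.427 0.456
v 2.808 1.525 1.306
v 3.687 1.45 0.665
v 3.133 1.548 1.515
v 3.981 1.637 0.834
v 3.427 1.735 1.685
f 2 1 4
f 2 4 3
f 4 1 5
f 4 5 3
f 5 1 6
f 5 6 3
f 6 1 7
f 6 7 3
f 7 1 8
f 7 8 3
f 8 1 9
f 8 9 3
f 9 1 10
f 9 10 3
f 10 1 11
f 10 11 3
f 11 1 12
f 11 12 3
f 12 1 13
f 12 13 3
f 13 1 14
f 13 14 3
f 14 1 2
f 14 2 3
f 16 15 19
f 16 19 17
f 17 19 20
f 17 20 18
f 19 15 21
f 19 21 20
f 20 21 22
f 20 22 18
f 21 15 23
f 21 23 22
f 22 23 24
f 22 24 18
f 23 15 25
f 23 25 24
f 24 25 26
f 24 26 18
f 25 15 27
f 25 27 26
f 26 27 28
f 26 28 18
f 27 15 29
f 27 29 28
f 28 29 30
f 28 30 18
f 29 15 31
f 29 31 30
f 30 31 32
f 30 32 18
f 31 15 16
f 31 16 32
f 32 16 17
f 32 17 18
f 34 36 33
f 37 34 33
f 33 36 35
f 35 37 33
f 34 40 36
f 38 34 37
f 38 40 34
f 36 40 35
f 39 37 35
f 35 40 39
f 39 38 37
f 40 38 39
f 42 41 45
f 42 45 43
f 43 45 46
f 43 46 44
f 45 41 47
f 45 47 46
f 46 47 48
f 46 48 44
f 47 41 49
f 47 49 48
f 48 49 50
f 48 50 44
f 49 41 51
f 49 51 50
f 50 51 52
f 50 52 44
f 51 41 53
f 51 53 52
f 52 53 54
f 52 54 44
f 53 41 55
f 53 55 54
f 54 55 56
f 54 56 44
f 55 41 57
f 55 57 56
f 56 57 58
f 56 58 44
f 57 41 59
f 57 59 58
f 58 59 60
f 58 60 44
f 59 41 61
f 59 61 60
f 60 61 62
f 60 62 44
f 61 41 63
f 61 63 62
f 62 63 64
f 62 64 44
f 63 41 65
f 63 65 64
f 64 65 66
f 64 66 44
f 65 41 67
f 65 67 66
f 66 67 68
f 66 68 44
f 67 41 69
f 67 69 68
f 68 69 70
f 68 70 44
f 69 41 71
f 69 71 70
f 70 71 72
f 70 72 44
f 71 41 73
f 71 73 72
f 72 73 74
f 72 74 44
f 73 41 42
f 73 42 74
f 74 42 43
f 74 43 44
f 76 75 79
f 76 79 77
f 77 79 80
f 77 80 78
f 79 75 81
f 79 81 80
f 80 81 82
f 80 82 78
f 81 75 83
f 81 83 82
f 82 83 84
f 82 84 78
f 83 75 85
f 83 85 84
f 84 85 86
f 84 86 78
f 85 75 87
f 85 87 86
f 86 87 88
f 86 88 78
f 87 75 89
f 87 89 88
f 88 89 90
f 88 90 78
f 89 75 91
f 89 91 90
f 90 91 92
f 90 92 78
f 91 75 93
f 91 93 92
f 92 93 94
f 92 94 78
f 93 75 95
f 93 95 94
f 94 95 96
f 94 96 78
f 95 75 97
f 95 97 96
f 96 97 98
f 96 98 78
f 97 75 99
f 97 99 98
f 98 99 100
f 98 100 78
f 99 75 101
f 99 101 100
f 100 101 102
f 100 102 78
f 101 75 103
f 101 103 102
f 102 103 104
f 102 104 78
f 103 75 76
f 103 76 104
f 104 76 77
f 104 77 78



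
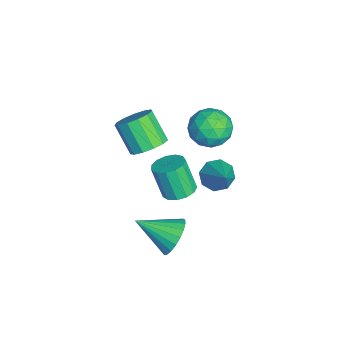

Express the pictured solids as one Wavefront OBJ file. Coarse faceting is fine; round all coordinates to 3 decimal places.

v 2.154 -0.396 -1.175
v 2.782 -0.923 -1.174
v 2.354 -1.431 0.456
v 1.726 -0.904 0.455
v 2.946 -0.525 -1.007
v 2.518 -1.033 0.623
v 2.859 -0.086 -0.893
v 2.431 -0.593 0.737
v 2.547 0.255 -0.869
v 2.119 -0.253 0.761
v 2.111 0.389 -0.942
v 1.683 -0.119 0.688
v 1.689 0.274 -1.089
v 1.261 -0.234 0.541
v 1.414 -0.054 -1.263
v 0.986 -0.562 0.367
v 1.374 -0.491 -1.409
v 0.946 -0.999 0.22
v 1.582 -0.897 -1.481
v 1.154 -1.405 0.148
v 1.971 -1.144 -1.456
v 1.543 -1.652 0.174
v 2.419 -1.154 -1.342
v 1.991 -1.662 0.288
v 3.529 -0.659 -3.244
v 3.86 -1.167 -4.089
v 3.191 -2.421 -2.316
v 4.226 -1.118 -3.864
v 4.471 -0.991 -3.531
v 4.554 -0.805 -3.149
v 4.459 -0.595 -2.784
v 4.203 -0.395 -2.498
v 3.831 -0.241 -2.341
v 3.406 -0.159 -2.34
v 3.003 -0.164 -2.495
v 2.69 -0.254 -2.78
v 2.522 -0.415 -3.145
v 2.529 -0.617 -3.527
v 2.708 -0.827 -3.861
v 3.029 -1.007 -4.087
v 3.437 -1.128 -4.168
v 1.348 1.344 3.365
v 2.018 0.795 2.698
v 0.042 1.185 2.182
v 0.712 0.636 1.515
v 0.378 0.18 2.451
v 1.185 0.278 3.182
v 0.875 1.702 1.698
v 1.682 1.8 2.429
v 1.726 1.016 1.668
v 1.419 0.076 2.133
v 0.641 1.904 2.747
v 0.334 0.964 3.212
v 1.798 1.083 3.135
v 0.262 0.897 1.745
v 0.066 0.629 2.295
v 0.46 0.306 1.903
v 1.308 0.779 3.42
v 1.702 0.457 3.028
v 0.738 0.095 2.883
v 0.358 1.523 1.852
v 0.752 1.201 1.46
v 1.6 1.674 2.977
v 1.994 1.351 2.585
v 1.322 1.885 1.997
v 2.02 0.891 2.138
v 1.252 0.798 1.442
v 1.348 1.424 1.55
v 1.823 1.482 1.98
v 1.84 0.338 2.411
v 1.072 0.245 1.716
v 0.875 -0.024 2.266
v 1.35 0.034 2.696
v 1.668 0.468 1.806
v 0.988 1.735 3.164
v 0.22 1.642 2.469
v 0.71 1.946 2.184
v 1.185 2.004 2.614
v 0.808 1.182 3.438
v 0.04 1.089 2.742
v 0.237 0.498 2.9
v 0.712 0.556 3.33
v 0.392 1.512 3.074
v -0.385 1.404 -2.771
v 0.042 0.684 -3.041
v 1.005 1.756 -1.509
v 0.218 1.233 -3.388
v 0.041 1.883 -3.374
v -0.387 2.252 -3.006
v -0.813 2.124 -2.5
v -0.989 1.574 -2.153
v -0.811 0.925 -2.167
v -0.384 0.556 -2.535
v -0.467 -1.743 -0.515
v -0.079 -1.107 0.091
v -0.984 -1.822 1.421
v -1.373 -2.457 0.815
v -0.533 -0.881 -0.096
v -1.438 -1.596 1.233
v -0.966 -0.928 -0.417
v -1.872 -1.643 0.913
v -1.241 -1.234 -0.768
v -2.146 -1.949 0.561
v -1.27 -1.702 -1.039
v -2.176 -2.416 0.29
v -1.045 -2.182 -1.144
v -1.95 -2.896 0.186
v -0.636 -2.523 -1.048
v -1.541 -3.237 0.281
v -0.173 -2.616 -0.784
v -1.078 -3.331 0.546
v 0.196 -2.432 -0.434
v -0.709 -3.147 0.896
v 0.354 -2.029 -0.109
v -0.551 -2.744 1.22
v 0.252 -1.535 0.086
v -0.653 -2.25 1.416
f 2 1 5
f 2 5 3
f 3 5 6
f 3 6 4
f 5 1 7
f 5 7 6
f 6 7 8
f 6 8 4
f 7 1 9
f 7 9 8
f 8 9 10
f 8 10 4
f 9 1 11
f 9 11 10
f 10 11 12
f 10 12 4
f 11 1 13
f 11 13 12
f 12 13 14
f 12 14 4
f 13 1 15
f 13 15 14
f 14 15 16
f 14 16 4
f 15 1 17
f 15 17 16
f 16 17 18
f 16 18 4
f 17 1 19
f 17 19 18
f 18 19 20
f 18 20 4
f 19 1 21
f 19 21 20
f 20 21 22
f 20 22 4
f 21 1 23
f 21 23 22
f 22 23 24
f 22 24 4
f 23 1 2
f 23 2 24
f 24 2 3
f 24 3 4
f 26 25 28
f 26 28 27
f 28 25 29
f 28 29 27
f 29 25 30
f 29 30 27
f 30 25 31
f 30 31 27
f 31 25 32
f 31 32 27
f 32 25 33
f 32 33 27
f 33 25 34
f 33 34 27
f 34 25 35
f 34 35 27
f 35 25 36
f 35 36 27
f 36 25 37
f 36 37 27
f 37 25 38
f 37 38 27
f 38 25 39
f 38 39 27
f 39 25 40
f 39 40 27
f 40 25 41
f 40 41 27
f 41 25 26
f 41 26 27
f 42 79 58
f 79 53 82
f 58 82 47
f 79 82 58
f 42 58 54
f 58 47 59
f 54 59 43
f 58 59 54
f 42 54 63
f 54 43 64
f 63 64 49
f 54 64 63
f 42 63 75
f 63 49 78
f 75 78 52
f 63 78 75
f 42 75 79
f 75 52 83
f 79 83 53
f 75 83 79
f 43 59 70
f 59 47 73
f 70 73 51
f 59 73 70
f 47 82 60
f 82 53 81
f 60 81 46
f 82 81 60
f 53 83 80
f 83 52 76
f 80 76 44
f 83 76 80
f 52 78 77
f 78 49 65
f 77 65 48
f 78 65 77
f 49 64 69
f 64 43 66
f 69 66 50
f 64 66 69
f 45 71 57
f 71 51 72
f 57 72 46
f 71 72 57
f 45 57 55
f 57 46 56
f 55 56 44
f 57 56 55
f 45 55 62
f 55 44 61
f 62 61 48
f 55 61 62
f 45 62 67
f 62 48 68
f 67 68 50
f 62 68 67
f 45 67 71
f 67 50 74
f 71 74 51
f 67 74 71
f 46 72 60
f 72 51 73
f 60 73 47
f 72 73 60
f 44 56 80
f 56 46 81
f 80 81 53
f 56 81 80
f 48 61 77
f 61 44 76
f 77 76 52
f 61 76 77
f 50 68 69
f 68 48 65
f 69 65 49
f 68 65 69
f 51 74 70
f 74 50 66
f 70 66 43
f 74 66 70
f 85 84 87
f 85 87 86
f 87 84 88
f 87 88 86
f 88 84 89
f 88 89 86
f 89 84 90
f 89 90 86
f 90 84 91
f 90 91 86
f 91 84 92
f 91 92 86
f 92 84 93
f 92 93 86
f 93 84 85
f 93 85 86
f 95 94 98
f 95 98 96
f 96 98 99
f 96 99 97
f 98 94 100
f 98 100 99
f 99 100 101
f 99 101 97
f 100 94 102
f 100 102 101
f 101 102 103
f 101 103 97
f 102 94 104
f 102 104 103
f 103 104 105
f 103 105 97
f 104 94 106
f 104 106 105
f 105 106 107
f 105 107 97
f 106 94 108
f 106 108 107
f 107 108 109
f 107 109 97
f 108 94 110
f 108 110 109
f 109 110 111
f 109 111 97
f 110 94 112
f 110 112 111
f 111 112 113
f 111 113 97
f 112 94 114
f 112 114 113
f 113 114 115
f 113 115 97
f 114 94 116
f 114 116 115
f 115 116 117
f 115 117 97
f 116 94 95
f 116 95 117
f 117 95 96
f 117 96 97



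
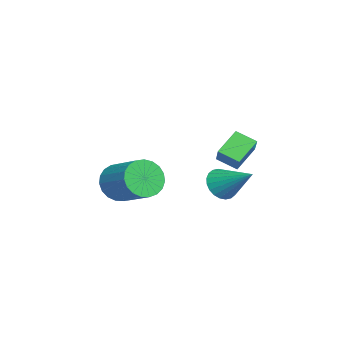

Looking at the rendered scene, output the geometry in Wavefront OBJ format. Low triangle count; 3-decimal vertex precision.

v -4.06 0.525 -3.357
v -3.369 0.483 -3.947
v -3.04 1.955 -2.263
v -3.569 0.737 -4.093
v -3.843 0.96 -4.127
v -4.151 1.116 -4.044
v -4.445 1.182 -3.856
v -4.681 1.148 -3.592
v -4.822 1.019 -3.293
v -4.847 0.816 -3.003
v -4.752 0.567 -2.768
v -4.552 0.313 -2.622
v -4.277 0.091 -2.588
v -3.969 -0.065 -2.671
v -3.675 -0.132 -2.859
v -3.44 -0.098 -3.122
v -3.299 0.031 -3.422
v -3.274 0.235 -3.712
v -0.554 2.178 0.25
v -0.807 1.268 0.709
v 0.42 2.327 1.082
v 0.167 1.417 1.541
v 0.293 1.503 -0.621
v 0.04 0.593 -0.162
v 1.267 1.652 0.211
v 1.014 0.742 0.67
v -4.413 -4.132 -3.615
v -3.598 -4.555 -4.203
v -2.293 -3.251 -3.333
v -3.107 -2.828 -2.745
v -3.748 -4.224 -4.474
v -2.443 -2.92 -3.605
v -4.013 -3.878 -4.596
v -2.708 -2.573 -3.727
v -4.347 -3.575 -4.549
v -3.042 -2.27 -3.68
v -4.693 -3.369 -4.34
v -3.387 -2.064 -3.471
v -4.99 -3.294 -4.006
v -3.684 -1.99 -3.137
v -5.187 -3.365 -3.604
v -3.881 -2.06 -2.735
v -5.25 -3.568 -3.204
v -3.945 -2.264 -2.334
v -5.169 -3.869 -2.875
v -3.863 -2.564 -2.005
v -4.956 -4.215 -2.674
v -3.651 -2.911 -1.804
v -4.65 -4.547 -2.635
v -3.345 -3.243 -1.766
v -4.303 -4.808 -2.766
v -2.998 -3.503 -1.897
v -3.975 -4.951 -3.044
v -2.669 -3.647 -2.174
v -3.722 -4.953 -3.42
v -2.417 -3.648 -2.551
v -3.589 -4.813 -3.83
v -2.284 -3.508 -2.961
f 2 1 4
f 2 4 3
f 4 1 5
f 4 5 3
f 5 1 6
f 5 6 3
f 6 1 7
f 6 7 3
f 7 1 8
f 7 8 3
f 8 1 9
f 8 9 3
f 9 1 10
f 9 10 3
f 10 1 11
f 10 11 3
f 11 1 12
f 11 12 3
f 12 1 13
f 12 13 3
f 13 1 14
f 13 14 3
f 14 1 15
f 14 15 3
f 15 1 16
f 15 16 3
f 16 1 17
f 16 17 3
f 17 1 18
f 17 18 3
f 18 1 2
f 18 2 3
f 20 22 19
f 23 20 19
f 19 22 21
f 21 23 19
f 20 26 22
f 24 20 23
f 24 26 20
f 22 26 21
f 25 23 21
f 21 26 25
f 25 24 23
f 26 24 25
f 28 27 31
f 28 31 29
f 29 31 32
f 29 32 30
f 31 27 33
f 31 33 32
f 32 33 34
f 32 34 30
f 33 27 35
f 33 35 34
f 34 35 36
f 34 36 30
f 35 27 37
f 35 37 36
f 36 37 38
f 36 38 30
f 37 27 39
f 37 39 38
f 38 39 40
f 38 40 30
f 39 27 41
f 39 41 40
f 40 41 42
f 40 42 30
f 41 27 43
f 41 43 42
f 42 43 44
f 42 44 30
f 43 27 45
f 43 45 44
f 44 45 46
f 44 46 30
f 45 27 47
f 45 47 46
f 46 47 48
f 46 48 30
f 47 27 49
f 47 49 48
f 48 49 50
f 48 50 30
f 49 27 51
f 49 51 50
f 50 51 52
f 50 52 30
f 51 27 53
f 51 53 52
f 52 53 54
f 52 54 30
f 53 27 55
f 53 55 54
f 54 55 56
f 54 56 30
f 55 27 57
f 55 57 56
f 56 57 58
f 56 58 30
f 57 27 28
f 57 28 58
f 58 28 29
f 58 29 30



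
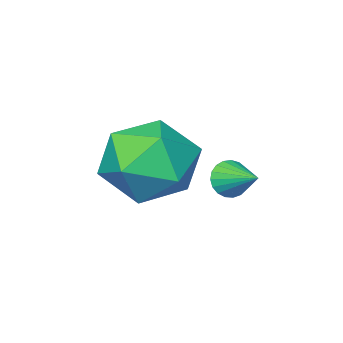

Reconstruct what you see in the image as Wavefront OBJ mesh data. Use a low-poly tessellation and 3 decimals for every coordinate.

v -1.193 0.916 -0.117
v -0.453 1.601 0.606
v -0.607 -0.741 0.854
v 0.133 -0.056 1.577
v -1.1 0.037 1.686
v -1.462 1.061 1.086
v 0.402 -0.201 0.374
v 0.04 0.823 -0.226
v 0.532 0.911 0.91
v -0.395 1.058 1.72
v -0.665 -0.198 -0.26
v -1.592 -0.051 0.55
v -1.598 1.886 0.469
v -1.332 2.057 0.069
v -1.602 2.834 0.871
v -1.532 2.084 0.003
v -1.743 2.077 0.018
v -1.929 2.037 0.111
v -2.059 1.971 0.266
v -2.108 1.89 0.456
v -2.07 1.808 0.648
v -1.95 1.741 0.809
v -1.769 1.698 0.911
v -1.559 1.687 0.937
v -1.355 1.711 0.882
v -1.194 1.766 0.755
v -1.103 1.841 0.579
v -1.097 1.924 0.384
v -1.178 2 0.204
f 1 12 6
f 1 6 2
f 1 2 8
f 1 8 11
f 1 11 12
f 2 6 10
f 6 12 5
f 12 11 3
f 11 8 7
f 8 2 9
f 4 10 5
f 4 5 3
f 4 3 7
f 4 7 9
f 4 9 10
f 5 10 6
f 3 5 12
f 7 3 11
f 9 7 8
f 10 9 2
f 14 13 16
f 14 16 15
f 16 13 17
f 16 17 15
f 17 13 18
f 17 18 15
f 18 13 19
f 18 19 15
f 19 13 20
f 19 20 15
f 20 13 21
f 20 21 15
f 21 13 22
f 21 22 15
f 22 13 23
f 22 23 15
f 23 13 24
f 23 24 15
f 24 13 25
f 24 25 15
f 25 13 26
f 25 26 15
f 26 13 27
f 26 27 15
f 27 13 28
f 27 28 15
f 28 13 29
f 28 29 15
f 29 13 14
f 29 14 15

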